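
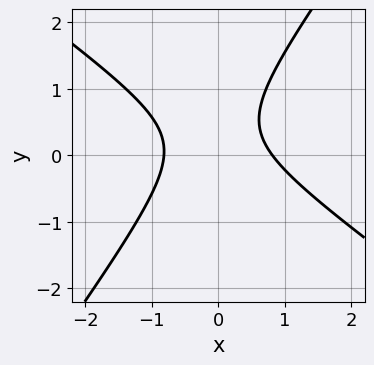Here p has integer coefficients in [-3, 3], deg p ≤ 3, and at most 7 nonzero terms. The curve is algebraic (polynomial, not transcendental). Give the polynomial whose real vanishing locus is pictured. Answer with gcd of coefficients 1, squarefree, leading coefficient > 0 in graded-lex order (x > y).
3*x^2 + 2*x*y - 3*y^2 + 2*y - 2

1. The degree is 2 — a generic line meets the curve in up to 2 points.
2. Checking where it meets the axes: no y-intercept at any integer in the box.
3. Together with the visible shape, these determine p as stated.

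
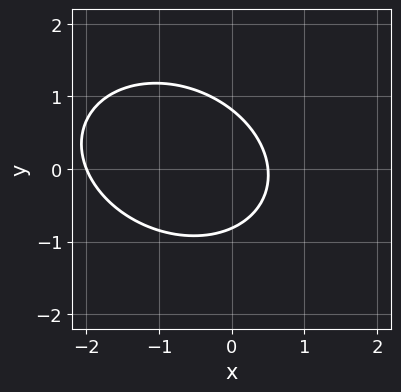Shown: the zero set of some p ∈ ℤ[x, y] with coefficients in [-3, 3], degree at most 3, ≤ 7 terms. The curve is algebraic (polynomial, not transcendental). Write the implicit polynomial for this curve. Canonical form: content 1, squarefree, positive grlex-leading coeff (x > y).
2*x^2 + x*y + 3*y^2 + 3*x - 2

1. Degree: the shape is more complex than any degree-1 curve, so deg p = 2.
2. Against the integer gridlines: one x-axis crossing is at x = -2.
3. The integer polynomial consistent with all of this is the stated p.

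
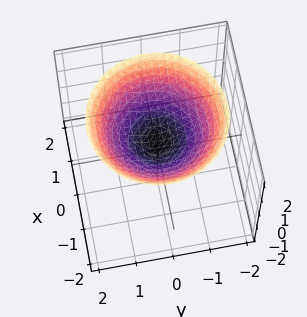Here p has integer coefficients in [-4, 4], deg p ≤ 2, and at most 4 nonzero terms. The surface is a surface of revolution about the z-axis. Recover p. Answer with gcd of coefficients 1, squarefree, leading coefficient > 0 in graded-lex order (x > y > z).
deg p = 2. No degree-1 surface has this shape.
Symmetries: the z-axis is an axis of rotation, so x and y enter only as x² + y².
Checking where it meets the axes: no x-intercept at any integer in the box; it misses every integer gridline on the y-axis.
These observations pin down the coefficients.

x^2 + y^2 - 2*z + 1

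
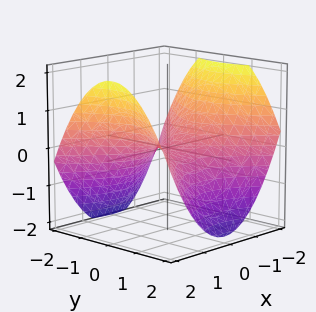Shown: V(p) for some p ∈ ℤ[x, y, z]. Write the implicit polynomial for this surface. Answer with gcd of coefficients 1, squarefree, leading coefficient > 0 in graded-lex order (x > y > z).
deg p = 2. A hyperbolic paraboloid; a quadric.
Symmetries: the x ↦ −x reflection is a symmetry, so x appears only in even powers; it's symmetric under y → −y, forcing even powers of y.
Observable constraints: it crosses the x-axis at the gridline x = 0; one z-axis crossing is at z = 0; it crosses the y-axis at the gridline y = 0.
Assembling these constraints gives the stated polynomial.

x^2 - y^2 - 2*z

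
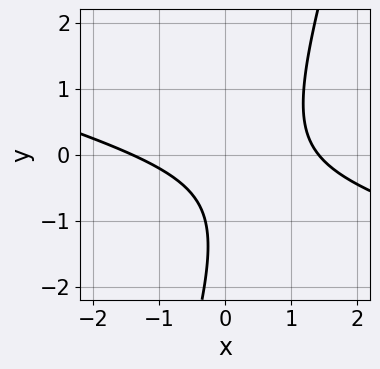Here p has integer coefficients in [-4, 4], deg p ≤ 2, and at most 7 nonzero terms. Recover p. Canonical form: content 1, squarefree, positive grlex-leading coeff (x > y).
(a) The degree is 2 — a generic line meets the curve in up to 2 points.
(b) Observable constraints: no y-intercept at any integer in the box.
(c) Together with the visible shape, these determine p as stated.

x^2 + 3*x*y - y^2 - 2*y - 2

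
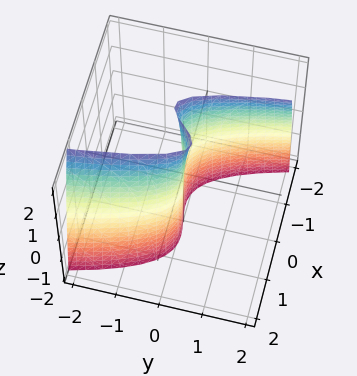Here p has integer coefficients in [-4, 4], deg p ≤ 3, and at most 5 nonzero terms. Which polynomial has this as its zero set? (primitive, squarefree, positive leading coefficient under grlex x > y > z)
1. Degree: a generic line meets the surface in up to 3 points, so deg p = 3.
2. From the visible intercepts: one y-axis crossing is at y = 0; the visible z-axis segment lies entirely on the surface; it crosses the x-axis at the gridline x = 0.
3. Matching integer coefficients to the picture gives p.

2*x^3 - y*z - x + 3*y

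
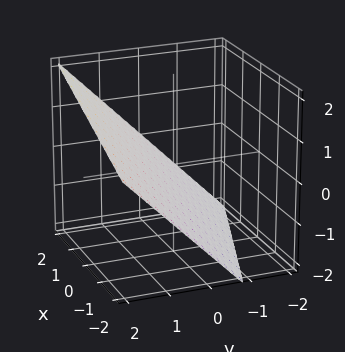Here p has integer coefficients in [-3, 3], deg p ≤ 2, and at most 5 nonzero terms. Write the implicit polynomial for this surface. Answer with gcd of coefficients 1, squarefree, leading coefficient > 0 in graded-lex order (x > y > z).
x + 3*y - 3*z - 2

(a) deg p = 1.
(b) From the axis intercepts and sections: it meets the x-axis at x = 2 (among the integer gridlines).
(c) Matching integer coefficients to the picture gives p.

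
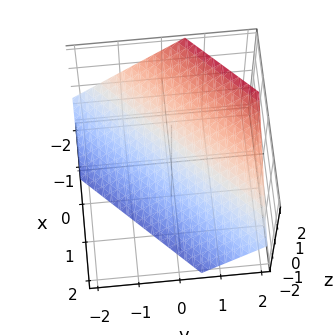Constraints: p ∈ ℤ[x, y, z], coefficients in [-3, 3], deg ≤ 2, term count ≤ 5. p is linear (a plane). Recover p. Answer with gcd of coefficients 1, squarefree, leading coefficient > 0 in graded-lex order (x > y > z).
3*x - 3*y + 3*z + 2

deg p = 1. Every cross-section is a straight line — this is a plane.
Solving for integer coefficients yields p as stated.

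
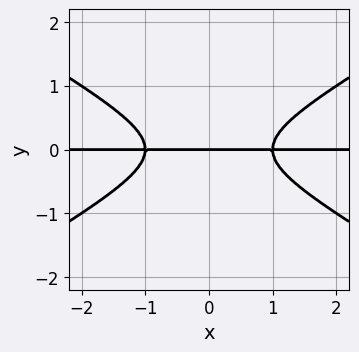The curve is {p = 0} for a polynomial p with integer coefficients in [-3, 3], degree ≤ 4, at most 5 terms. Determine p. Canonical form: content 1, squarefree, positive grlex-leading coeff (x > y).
x^2*y - 3*y^3 - y

First, degree: the shape is more complex than any degree-2 curve, so deg p = 3.
Then, symmetries: the x ↦ −x reflection is a symmetry, so x appears only in even powers.
Then, observable constraints: every point of the x-axis in the box is on the curve; it meets the y-axis at y = 0 (among the integer gridlines).
Finally, fitting integer coefficients to these (and the overall shape) gives p.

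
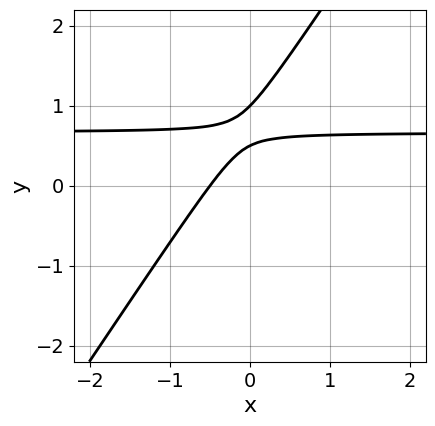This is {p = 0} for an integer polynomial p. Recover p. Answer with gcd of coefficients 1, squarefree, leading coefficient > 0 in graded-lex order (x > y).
3*x*y - 2*y^2 - 2*x + 3*y - 1

deg p = 2.
From the visible intercepts: it crosses the y-axis at the gridline y = 1.
Fitting integer coefficients to these (and the overall shape) gives p.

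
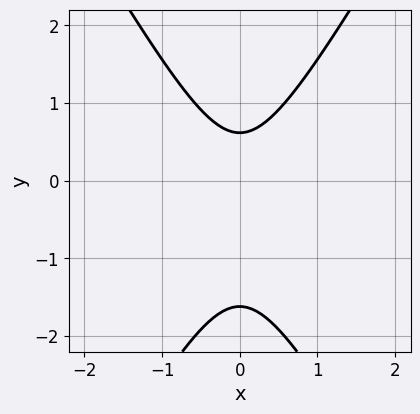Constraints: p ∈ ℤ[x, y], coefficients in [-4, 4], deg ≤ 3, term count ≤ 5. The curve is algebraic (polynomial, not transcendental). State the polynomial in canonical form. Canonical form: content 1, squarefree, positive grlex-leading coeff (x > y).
Degree: a generic line meets the curve in up to 2 points, so deg p = 2.
Symmetries: the x ↦ −x reflection is a symmetry, so x appears only in even powers.
From the visible intercepts: it misses every integer gridline on the x-axis.
Solving for integer coefficients yields p as stated.

3*x^2 - y^2 - y + 1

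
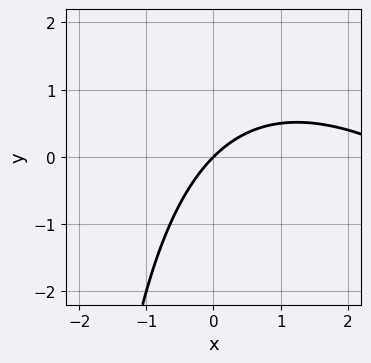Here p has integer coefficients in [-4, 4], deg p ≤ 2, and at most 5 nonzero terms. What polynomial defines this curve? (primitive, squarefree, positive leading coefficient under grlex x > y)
x^2 + x*y - 3*x + 3*y

Degree: no degree-1 curve has this shape, so deg p = 2.
From the axis intercepts and sections: one y-axis crossing is at y = 0; it meets the x-axis at x = 0 (among the integer gridlines).
Fitting integer coefficients to these (and the overall shape) gives p.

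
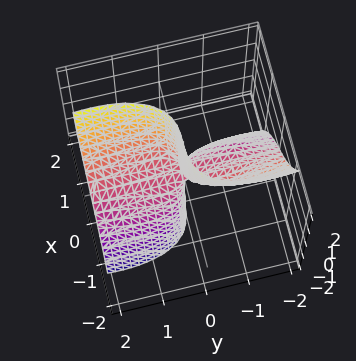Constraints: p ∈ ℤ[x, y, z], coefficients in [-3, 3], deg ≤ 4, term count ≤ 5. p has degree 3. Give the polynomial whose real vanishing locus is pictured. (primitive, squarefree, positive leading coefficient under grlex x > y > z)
2*x^3 + x*y^2 - 2*y*z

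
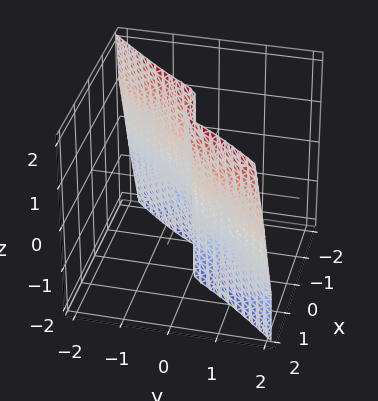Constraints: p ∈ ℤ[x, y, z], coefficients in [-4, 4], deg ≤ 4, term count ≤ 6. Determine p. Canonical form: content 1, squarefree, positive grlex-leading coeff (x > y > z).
3*x^3 - x^2*z - 3*y^3 - 2*y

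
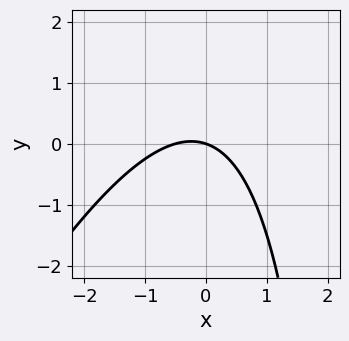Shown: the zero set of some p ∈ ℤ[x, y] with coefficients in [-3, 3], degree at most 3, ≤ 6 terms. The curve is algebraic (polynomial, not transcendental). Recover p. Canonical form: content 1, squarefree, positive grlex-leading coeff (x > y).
(a) deg p = 2.
(b) Observable constraints: it meets the y-axis at y = 0 (among the integer gridlines); one x-axis crossing is at x = 0.
(c) Putting this together gives p.

2*x^2 - x*y + x + 3*y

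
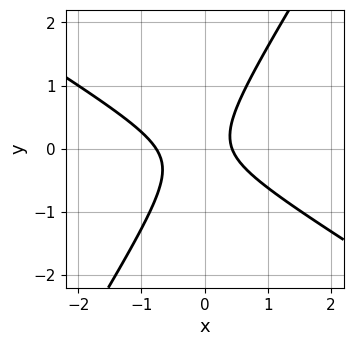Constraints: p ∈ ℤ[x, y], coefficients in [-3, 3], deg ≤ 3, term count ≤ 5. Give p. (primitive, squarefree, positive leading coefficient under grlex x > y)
3*x^2 + 3*x*y - 3*y^2 + x - 1

Degree: the shape is more complex than any degree-1 curve, so deg p = 2.
From the visible intercepts: it misses every integer gridline on the y-axis.
The integer polynomial consistent with all of this is the stated p.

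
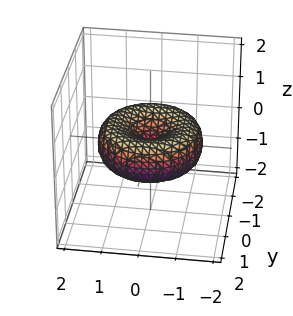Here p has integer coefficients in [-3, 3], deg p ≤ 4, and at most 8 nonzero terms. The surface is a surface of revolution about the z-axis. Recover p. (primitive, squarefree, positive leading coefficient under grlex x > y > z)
x^4 + 2*x^2*y^2 + y^4 - 2*x^2 - 2*y^2 + 3*z^2

(a) The degree is 4 — no degree-3 surface has this shape.
(b) Symmetries: the surface is invariant under rotation about z: p = q(x² + y², z).
(c) From the visible intercepts: it meets the z-axis at z = 0 (among the integer gridlines); a circular section at z = 0 has radius between 1 and 2; it meets the y-axis at y = 0 (among the integer gridlines); it crosses the x-axis at the gridline x = 0.
(d) Putting this together gives p.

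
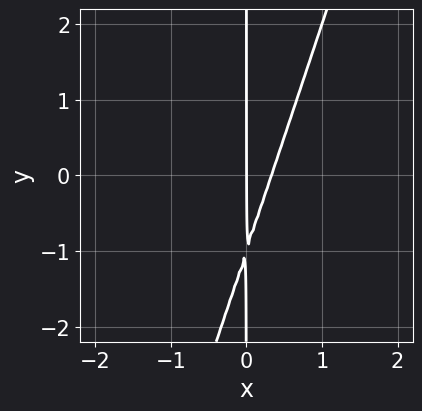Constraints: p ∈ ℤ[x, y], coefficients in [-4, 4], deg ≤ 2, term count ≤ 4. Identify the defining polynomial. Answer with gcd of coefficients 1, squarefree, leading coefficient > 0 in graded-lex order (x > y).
3*x^2 - x*y - x

First, deg p = 2.
Next, reading off the gridlines: it crosses the x-axis at the gridline x = 0; every point of the y-axis in the box is on the curve.
Finally, putting this together gives p.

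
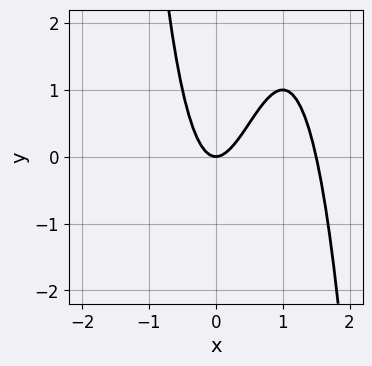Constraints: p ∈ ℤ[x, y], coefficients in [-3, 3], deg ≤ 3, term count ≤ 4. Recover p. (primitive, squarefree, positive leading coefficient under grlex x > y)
First, the degree is 3 — a generic line meets the curve in up to 3 points.
Next, reading off the gridlines: one y-axis crossing is at y = 0; one x-axis crossing is at x = 0.
Finally, putting this together gives p.

2*x^3 - 3*x^2 + y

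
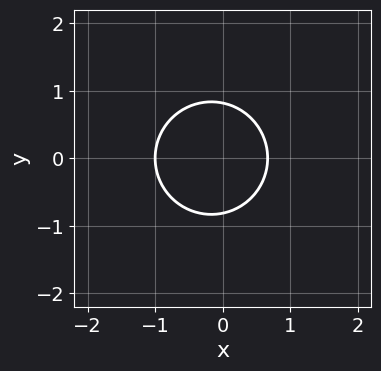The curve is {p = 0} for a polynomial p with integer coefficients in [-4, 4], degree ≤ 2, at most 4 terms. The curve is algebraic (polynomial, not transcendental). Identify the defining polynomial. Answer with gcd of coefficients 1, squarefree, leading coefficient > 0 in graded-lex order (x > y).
(a) The degree is 2 — a generic line meets the curve in up to 2 points.
(b) Symmetries: it's symmetric under y → −y, forcing even powers of y.
(c) Observable constraints: it crosses the x-axis at the gridline x = -1.
(d) Solving for integer coefficients yields p as stated.

3*x^2 + 3*y^2 + x - 2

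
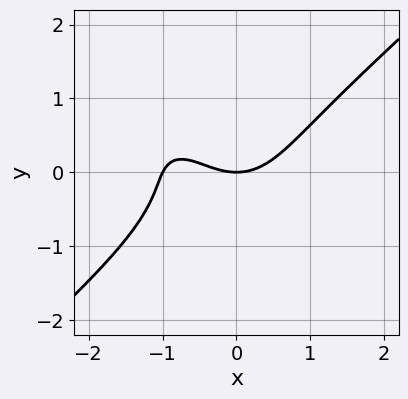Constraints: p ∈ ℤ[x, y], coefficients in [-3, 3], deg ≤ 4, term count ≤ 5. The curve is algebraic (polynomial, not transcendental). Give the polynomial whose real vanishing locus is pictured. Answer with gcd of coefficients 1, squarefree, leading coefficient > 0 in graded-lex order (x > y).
First, the degree is 3 — the shape is more complex than any degree-2 curve.
Then, checking where it meets the axes: it meets the y-axis at y = 0 (among the integer gridlines); the x-axis gridline crossings are at x ∈ {-1, 0}.
Finally, fitting integer coefficients to these (and the overall shape) gives p.

2*x^3 - 3*y^3 + 2*x^2 - 2*x*y - 3*y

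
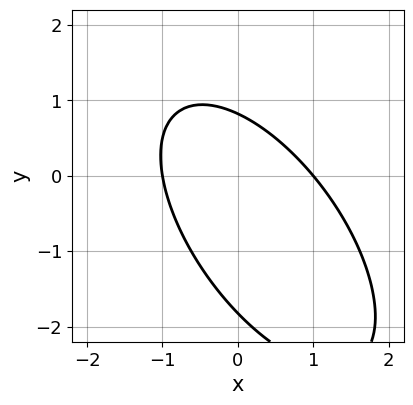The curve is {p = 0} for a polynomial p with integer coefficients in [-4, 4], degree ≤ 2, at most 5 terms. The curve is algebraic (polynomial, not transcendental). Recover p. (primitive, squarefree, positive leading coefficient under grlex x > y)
3*x^2 + 3*x*y + 2*y^2 + 2*y - 3

First, deg p = 2. The shape is more complex than any degree-1 curve.
Next, from the axis intercepts and sections: the x-axis gridline crossings are at x ∈ {-1, 1}.
Finally, together with the visible shape, these determine p as stated.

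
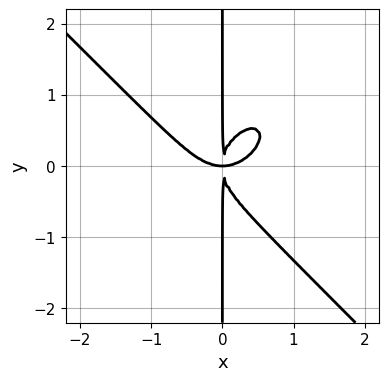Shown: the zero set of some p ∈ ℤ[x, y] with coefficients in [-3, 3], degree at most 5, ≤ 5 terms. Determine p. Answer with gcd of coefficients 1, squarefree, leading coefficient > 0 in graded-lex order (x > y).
1. Degree: a generic line meets the curve in up to 4 points, so deg p = 4.
2. From the axis intercepts and sections: the visible y-axis segment lies entirely on the curve.
3. Fitting integer coefficients to these (and the overall shape) gives p.

x^4 + x*y^3 - x^2*y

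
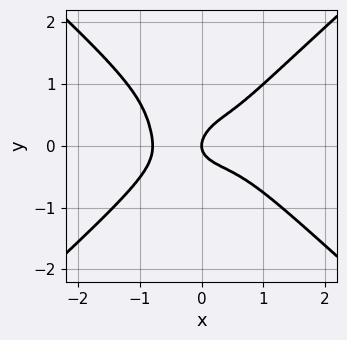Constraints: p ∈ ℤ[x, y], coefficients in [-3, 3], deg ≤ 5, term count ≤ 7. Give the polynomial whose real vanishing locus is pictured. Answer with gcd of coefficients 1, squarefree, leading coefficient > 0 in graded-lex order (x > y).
2*x^4 - 3*y^4 + 2*y^3 - 2*y^2 + x

1. The degree is 4 — the shape is more complex than any degree-3 curve.
2. Reading off the gridlines: it crosses the x-axis at the gridline x = 0; one y-axis crossing is at y = 0.
3. Assembling these constraints gives the stated polynomial.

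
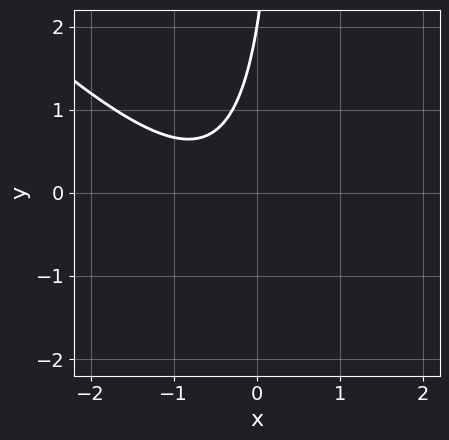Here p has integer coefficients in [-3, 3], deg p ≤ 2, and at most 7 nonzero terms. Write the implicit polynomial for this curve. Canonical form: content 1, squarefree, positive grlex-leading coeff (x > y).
First, deg p = 2. A generic line meets the curve in up to 2 points.
Next, from the axis intercepts and sections: the curve avoids every integer x-axis point in the box; it crosses the y-axis at the gridline y = 2.
Finally, solving for integer coefficients yields p as stated.

2*x^2 + 2*x*y + 2*x - y + 2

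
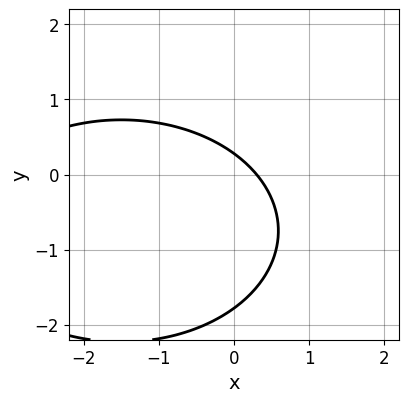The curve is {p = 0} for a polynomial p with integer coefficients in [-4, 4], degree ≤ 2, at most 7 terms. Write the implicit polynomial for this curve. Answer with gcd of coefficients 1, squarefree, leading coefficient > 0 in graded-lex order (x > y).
x^2 + 2*y^2 + 3*x + 3*y - 1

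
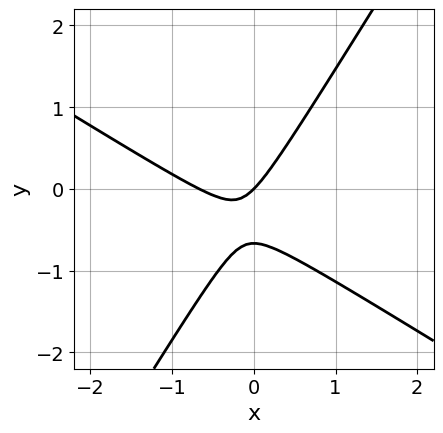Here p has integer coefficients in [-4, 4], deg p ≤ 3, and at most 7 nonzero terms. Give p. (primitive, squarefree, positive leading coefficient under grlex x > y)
1. deg p = 2. The shape is more complex than any degree-1 curve.
2. From the axis intercepts and sections: it crosses the y-axis at the gridline y = 0; it meets the x-axis at x = 0 (among the integer gridlines).
3. These observations pin down the coefficients.

3*x^2 + 3*x*y - 3*y^2 + 2*x - 2*y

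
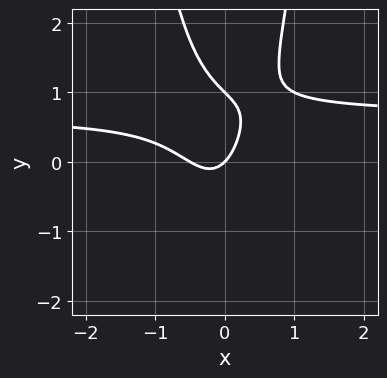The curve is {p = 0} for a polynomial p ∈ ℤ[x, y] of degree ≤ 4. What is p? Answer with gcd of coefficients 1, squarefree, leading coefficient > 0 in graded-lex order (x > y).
1. deg p = 3. The shape is more complex than any degree-2 curve.
2. Against the integer gridlines: it crosses the x-axis at the gridline x = 0; among the integer gridlines, it crosses the y-axis at y ∈ {0, 1}.
3. Putting this together gives p.

3*x^2*y - 2*x^2 - y^2 - x + y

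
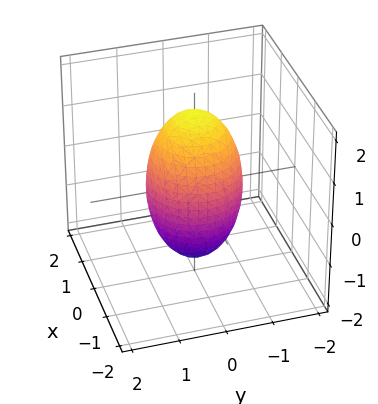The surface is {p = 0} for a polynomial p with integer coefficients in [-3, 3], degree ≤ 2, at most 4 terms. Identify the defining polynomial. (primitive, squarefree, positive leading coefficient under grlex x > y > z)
3*x^2 + 3*y^2 + z^2 - 3

1. Degree: bounded and convex; a quadric, so deg p = 2.
2. Symmetries: rotational symmetry about the z-axis ⇒ p depends on x, y only through x² + y²; it's symmetric under z → −z, forcing even powers of z.
3. From the visible intercepts: the x-axis gridline crossings are at x ∈ {-1, 1}; the y-axis gridline crossings are at y ∈ {-1, 1}; a circular section at z = 0 has radius exactly 1.
4. Fitting integer coefficients to these (and the overall shape) gives p.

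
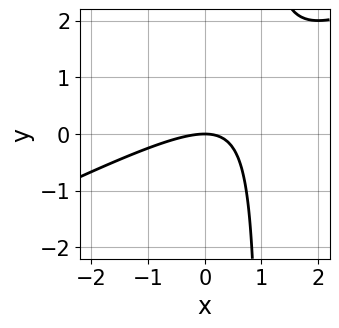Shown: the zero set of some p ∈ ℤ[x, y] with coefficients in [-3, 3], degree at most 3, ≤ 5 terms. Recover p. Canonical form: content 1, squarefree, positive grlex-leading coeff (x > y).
The degree is 2 — the shape is more complex than any degree-1 curve.
Against the integer gridlines: it crosses the x-axis at the gridline x = 0; one y-axis crossing is at y = 0.
Assembling these constraints gives the stated polynomial.

x^2 - 2*x*y + 2*y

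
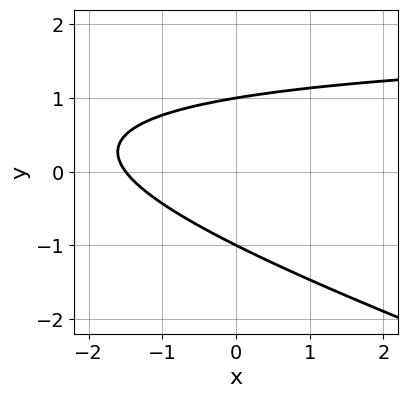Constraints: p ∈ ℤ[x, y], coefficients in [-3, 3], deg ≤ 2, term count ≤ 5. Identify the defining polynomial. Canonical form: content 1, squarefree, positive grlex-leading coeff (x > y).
x*y + 3*y^2 - 2*x - 3

First, the degree is 2 — no degree-1 curve has this shape.
Next, against the integer gridlines: among the integer gridlines, it crosses the y-axis at y ∈ {-1, 1}.
Finally, putting this together gives p.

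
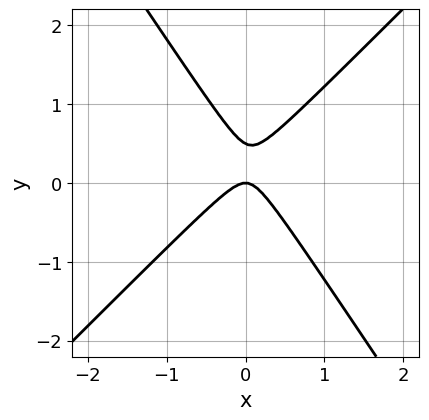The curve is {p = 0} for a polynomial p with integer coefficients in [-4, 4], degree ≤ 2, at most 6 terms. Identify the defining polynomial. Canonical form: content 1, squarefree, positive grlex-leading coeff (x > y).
3*x^2 - x*y - 2*y^2 + y

1. deg p = 2.
2. Checking where it meets the axes: one y-axis crossing is at y = 0; it meets the x-axis at x = 0 (among the integer gridlines).
3. Fitting integer coefficients to these (and the overall shape) gives p.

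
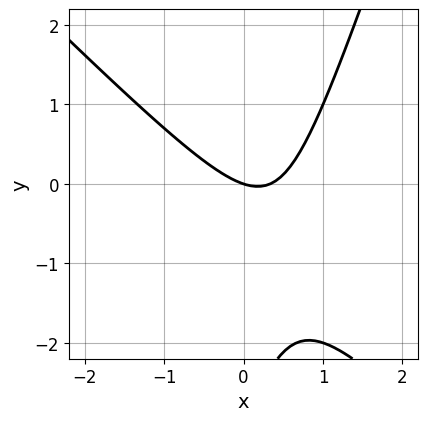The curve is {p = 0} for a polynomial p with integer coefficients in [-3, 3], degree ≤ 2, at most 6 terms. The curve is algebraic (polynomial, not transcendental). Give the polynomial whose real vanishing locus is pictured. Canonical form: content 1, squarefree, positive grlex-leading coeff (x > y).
3*x^2 + 2*x*y - y^2 - x - 3*y

1. Degree: a generic line meets the curve in up to 2 points, so deg p = 2.
2. Against the integer gridlines: one x-axis crossing is at x = 0; it meets the y-axis at y = 0 (among the integer gridlines).
3. These observations pin down the coefficients.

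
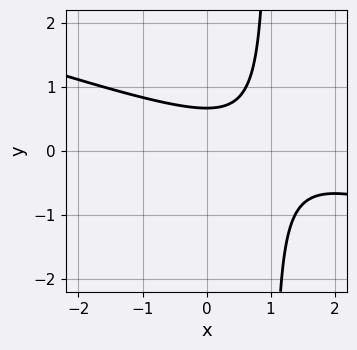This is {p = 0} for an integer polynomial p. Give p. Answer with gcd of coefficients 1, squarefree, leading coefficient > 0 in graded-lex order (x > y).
x^2 + 3*x*y - 2*x - 3*y + 2

First, the degree is 2 — a generic line meets the curve in up to 2 points.
Then, from the visible intercepts: the curve avoids every integer x-axis point in the box.
Finally, together with the visible shape, these determine p as stated.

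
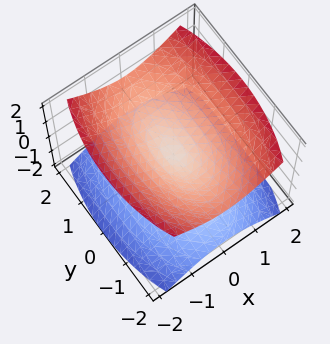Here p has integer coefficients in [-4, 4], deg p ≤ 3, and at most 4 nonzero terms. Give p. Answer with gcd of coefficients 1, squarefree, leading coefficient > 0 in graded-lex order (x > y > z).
3*x^2 + y^2 - 3*z^2

The picture has 2 separate pieces. They look like related sheets of one shape, so recover p as a whole.
deg p = 2. A double cone through the origin; a quadric.
Symmetries: mirror symmetry z ↦ −z ⇒ only even powers of z; mirror symmetry y ↦ −y ⇒ only even powers of y; it's symmetric under x → −x, forcing even powers of x.
From the axis intercepts and sections: it meets the y-axis at y = 0 (among the integer gridlines); it meets the z-axis at z = 0 (among the integer gridlines); it crosses the x-axis at the gridline x = 0.
Putting this together gives p.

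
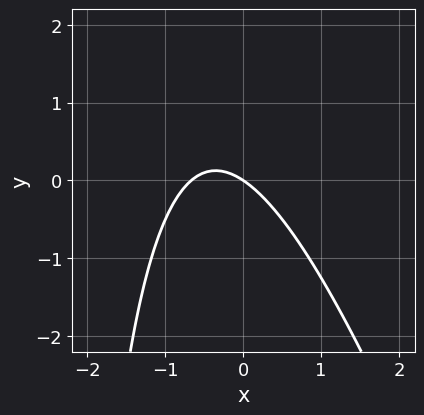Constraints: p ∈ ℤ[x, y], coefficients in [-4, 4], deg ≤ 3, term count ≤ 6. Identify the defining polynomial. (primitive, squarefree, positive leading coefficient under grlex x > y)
3*x^2 + x*y + 2*x + 3*y

Degree: no degree-1 curve has this shape, so deg p = 2.
From the axis intercepts and sections: one y-axis crossing is at y = 0; it crosses the x-axis at the gridline x = 0.
The integer polynomial consistent with all of this is the stated p.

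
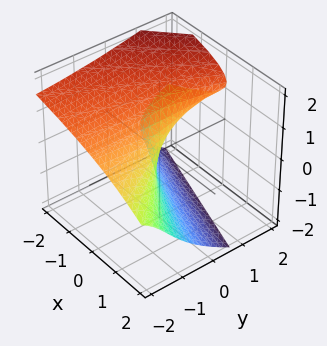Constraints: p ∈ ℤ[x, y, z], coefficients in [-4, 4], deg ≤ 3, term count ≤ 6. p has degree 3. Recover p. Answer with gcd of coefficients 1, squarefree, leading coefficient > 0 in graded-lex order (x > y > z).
(a) Degree: no degree-2 surface has this shape, so deg p = 3.
(b) Against the integer gridlines: the z-axis gridline crossings are at z ∈ {-1, 0, 1}; it meets the y-axis at y = 0 (among the integer gridlines); it crosses the x-axis at the gridline x = 0.
(c) Fitting integer coefficients to these (and the overall shape) gives p.

z^3 - 2*y*z + 2*x + 2*y - z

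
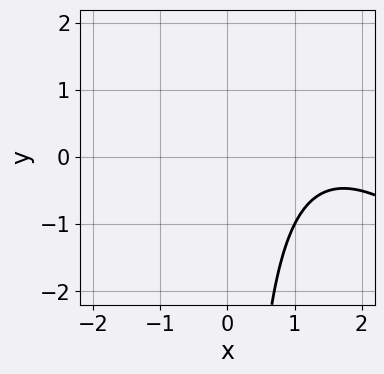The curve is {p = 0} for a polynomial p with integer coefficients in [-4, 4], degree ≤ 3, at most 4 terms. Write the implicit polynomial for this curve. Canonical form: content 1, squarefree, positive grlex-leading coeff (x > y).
The degree is 2 — the shape is more complex than any degree-1 curve.
From the axis intercepts and sections: the curve avoids every integer x-axis point in the box; no y-intercept at any integer in the box.
The integer polynomial consistent with all of this is the stated p.

x^2 + x*y - 3*x + 3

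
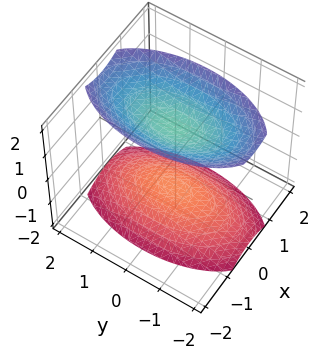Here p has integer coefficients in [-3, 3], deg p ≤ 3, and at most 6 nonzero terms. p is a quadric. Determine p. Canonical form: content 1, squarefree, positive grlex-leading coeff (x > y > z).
First, there are 2 components. Treating them together as one polynomial.
Then, degree: two separate bowl-shaped sheets opening away from each other; a quadric, so deg p = 2.
Next, symmetries: mirror symmetry z ↦ −z ⇒ only even powers of z; it's symmetric under x → −x, forcing even powers of x; the y ↦ −y reflection is a symmetry, so y appears only in even powers.
Then, from the visible intercepts: no y-intercept at any integer in the box; the surface avoids every integer x-axis point in the box.
Finally, putting this together gives p.

3*x^2 + y^2 - 2*z^2 + 3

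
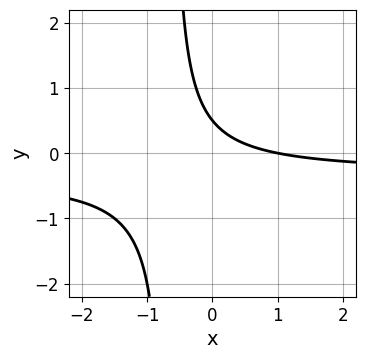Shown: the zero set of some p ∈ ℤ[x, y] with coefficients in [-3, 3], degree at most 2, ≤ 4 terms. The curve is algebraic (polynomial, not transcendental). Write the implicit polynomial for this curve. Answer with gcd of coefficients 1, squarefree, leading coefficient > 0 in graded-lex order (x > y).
First, degree: a generic line meets the curve in up to 2 points, so deg p = 2.
Then, reading off the gridlines: one x-axis crossing is at x = 1.
Finally, putting this together gives p.

3*x*y + x + 2*y - 1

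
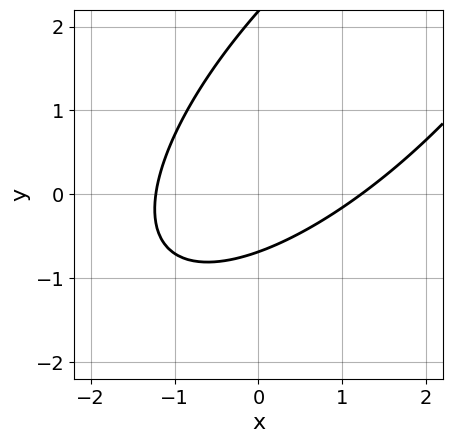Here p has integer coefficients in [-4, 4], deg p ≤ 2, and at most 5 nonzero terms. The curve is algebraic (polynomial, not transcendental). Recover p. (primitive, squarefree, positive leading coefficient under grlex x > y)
1. Degree: no degree-1 curve has this shape, so deg p = 2.
2. Putting this together gives p.

2*x^2 - 3*x*y + 2*y^2 - 3*y - 3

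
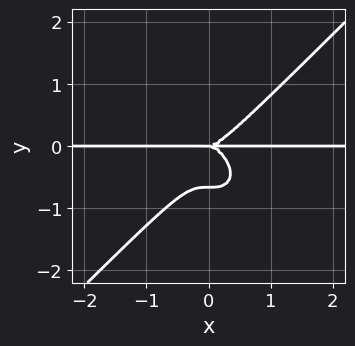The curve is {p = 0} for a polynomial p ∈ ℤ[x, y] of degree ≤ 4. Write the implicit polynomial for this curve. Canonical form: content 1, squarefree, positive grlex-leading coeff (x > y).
3*x^3*y - 3*y^4 - 2*y^3

(a) The degree is 4 — the shape is more complex than any degree-3 curve.
(b) Against the integer gridlines: the visible x-axis segment lies entirely on the curve; one y-axis crossing is at y = 0.
(c) Matching integer coefficients to the picture gives p.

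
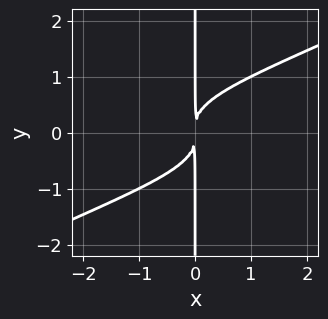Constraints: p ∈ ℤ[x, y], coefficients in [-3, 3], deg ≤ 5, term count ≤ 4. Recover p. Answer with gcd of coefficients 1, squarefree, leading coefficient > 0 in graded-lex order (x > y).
x^2*y^2 - 2*x*y^3 + x^2

deg p = 4. A generic line meets the curve in up to 4 points.
Against the integer gridlines: the visible y-axis segment lies entirely on the curve.
Fitting integer coefficients to these (and the overall shape) gives p.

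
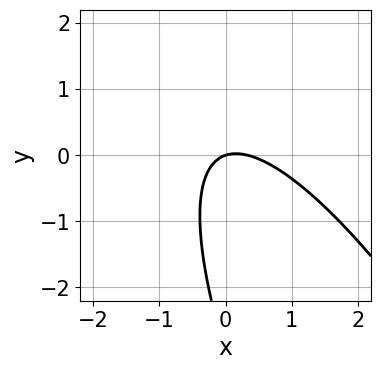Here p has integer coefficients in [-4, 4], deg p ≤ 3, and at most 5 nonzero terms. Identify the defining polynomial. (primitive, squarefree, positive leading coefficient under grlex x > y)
3*x^2 + 3*x*y + y^2 - x + 3*y

(a) deg p = 2. A generic line meets the curve in up to 2 points.
(b) Against the integer gridlines: it crosses the y-axis at the gridline y = 0; it crosses the x-axis at the gridline x = 0.
(c) Matching integer coefficients to the picture gives p.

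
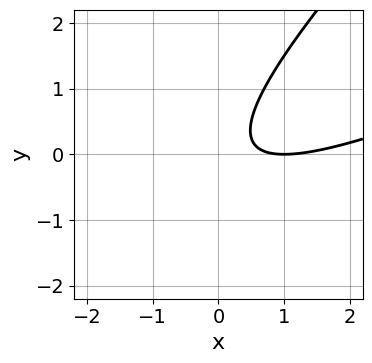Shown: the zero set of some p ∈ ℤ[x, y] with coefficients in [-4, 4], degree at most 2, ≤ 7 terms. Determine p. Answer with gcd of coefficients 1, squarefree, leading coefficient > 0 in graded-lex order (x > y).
First, degree: no degree-1 curve has this shape, so deg p = 2.
Next, checking where it meets the axes: it meets the x-axis at x = 1 (among the integer gridlines); no y-intercept at any integer in the box.
Finally, fitting integer coefficients to these (and the overall shape) gives p.

x^2 - 3*x*y + 2*y^2 - 2*x + 1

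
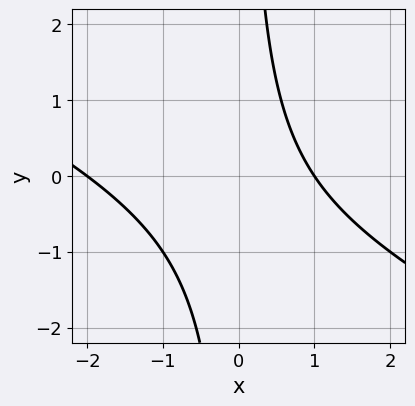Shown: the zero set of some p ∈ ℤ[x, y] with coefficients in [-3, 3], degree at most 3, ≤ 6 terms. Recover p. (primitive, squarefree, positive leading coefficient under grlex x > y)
First, deg p = 2. The shape is more complex than any degree-1 curve.
Then, reading off the gridlines: the x-axis gridline crossings are at x ∈ {-2, 1}; the curve avoids every integer y-axis point in the box.
Finally, putting this together gives p.

x^2 + 2*x*y + x - 2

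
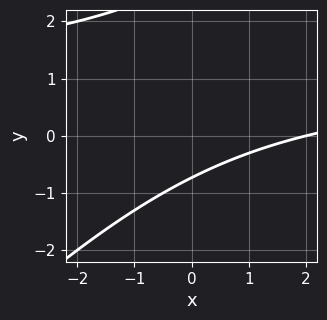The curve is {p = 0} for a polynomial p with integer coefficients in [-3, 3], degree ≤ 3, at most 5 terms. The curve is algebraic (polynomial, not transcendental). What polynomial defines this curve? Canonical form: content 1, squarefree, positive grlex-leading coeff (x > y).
x*y - y^2 - x + 2*y + 2

First, the degree is 2 — no degree-1 curve has this shape.
Next, from the axis intercepts and sections: it meets the x-axis at x = 2 (among the integer gridlines).
Finally, these observations pin down the coefficients.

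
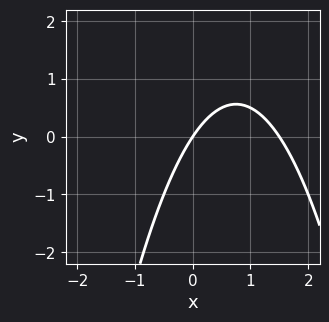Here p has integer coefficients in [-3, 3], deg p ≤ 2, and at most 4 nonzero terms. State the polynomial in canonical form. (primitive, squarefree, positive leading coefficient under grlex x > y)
2*x^2 - 3*x + 2*y

1. The degree is 2 — a generic line meets the curve in up to 2 points.
2. Checking where it meets the axes: it meets the y-axis at y = 0 (among the integer gridlines); it meets the x-axis at x = 0 (among the integer gridlines).
3. The integer polynomial consistent with all of this is the stated p.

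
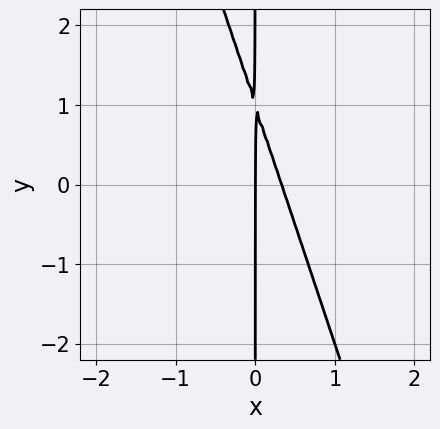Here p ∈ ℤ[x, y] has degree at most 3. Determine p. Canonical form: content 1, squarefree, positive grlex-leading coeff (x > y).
3*x^2 + x*y - x

1. The degree is 2 — a generic line meets the curve in up to 2 points.
2. Checking where it meets the axes: every point of the y-axis in the box is on the curve; it meets the x-axis at x = 0 (among the integer gridlines).
3. These observations pin down the coefficients.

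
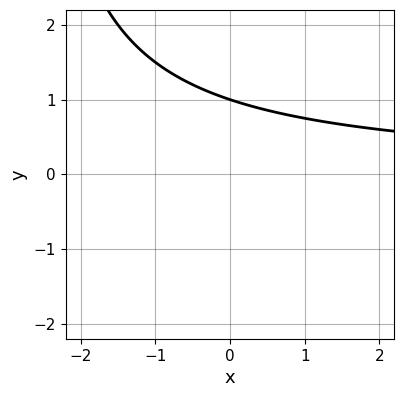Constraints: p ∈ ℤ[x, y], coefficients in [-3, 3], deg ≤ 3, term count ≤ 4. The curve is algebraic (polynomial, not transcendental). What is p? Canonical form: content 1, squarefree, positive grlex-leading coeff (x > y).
First, degree: the shape is more complex than any degree-1 curve, so deg p = 2.
Then, checking where it meets the axes: one y-axis crossing is at y = 1; no x-intercept at any integer in the box.
Finally, these observations pin down the coefficients.

x*y + 3*y - 3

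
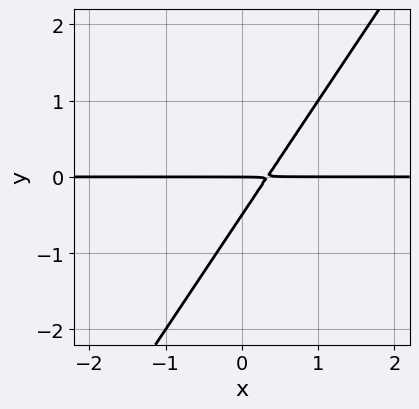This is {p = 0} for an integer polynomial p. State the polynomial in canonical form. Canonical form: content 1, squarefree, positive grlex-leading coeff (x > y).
The degree is 2 — a generic line meets the curve in up to 2 points.
Observable constraints: it meets the y-axis at y = 0 (among the integer gridlines); the visible x-axis segment lies entirely on the curve.
Putting this together gives p.

3*x*y - 2*y^2 - y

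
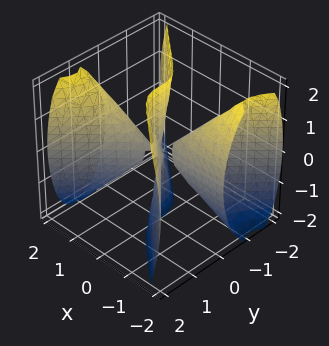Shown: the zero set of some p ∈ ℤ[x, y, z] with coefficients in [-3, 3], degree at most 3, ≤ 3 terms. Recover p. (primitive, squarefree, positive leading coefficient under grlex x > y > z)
First, I count 2 distinct pieces. Treating them together as one polynomial.
Next, the degree is 3 — no degree-2 surface has this shape.
Then, from the visible intercepts: every point of the z-axis in the box is on the surface; it meets the y-axis at y = 0 (among the integer gridlines).
Finally, these observations pin down the coefficients. Check: (2, 0, 0) on the x-axis lies on the surface, and p(2, 0, 0) = 0. ✓

3*x^2*y - x*z^2 - 3*y^3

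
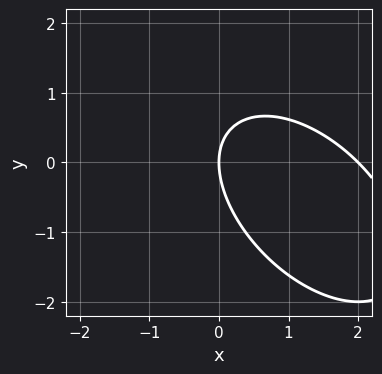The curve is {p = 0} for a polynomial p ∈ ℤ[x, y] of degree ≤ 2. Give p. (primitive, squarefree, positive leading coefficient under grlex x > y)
x^2 + x*y + y^2 - 2*x

First, degree: the shape is more complex than any degree-1 curve, so deg p = 2.
Next, reading off the gridlines: it crosses the y-axis at the gridline y = 0; among the integer gridlines, it crosses the x-axis at x ∈ {0, 2}.
Finally, assembling these constraints gives the stated polynomial.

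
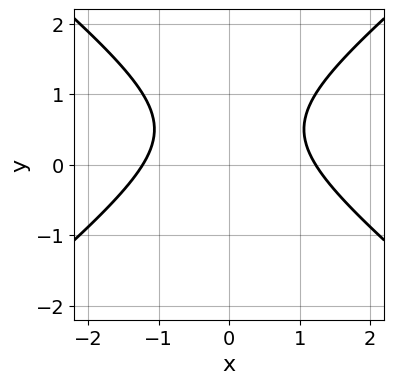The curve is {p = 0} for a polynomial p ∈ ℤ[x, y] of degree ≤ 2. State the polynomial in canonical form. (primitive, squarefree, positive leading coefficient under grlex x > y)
2*x^2 - 3*y^2 + 3*y - 3

1. deg p = 2.
2. Symmetries: the x ↦ −x reflection is a symmetry, so x appears only in even powers.
3. Observable constraints: the curve avoids every integer y-axis point in the box.
4. Fitting integer coefficients to these (and the overall shape) gives p.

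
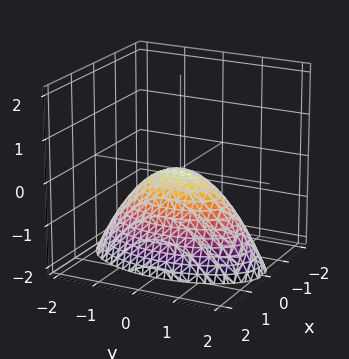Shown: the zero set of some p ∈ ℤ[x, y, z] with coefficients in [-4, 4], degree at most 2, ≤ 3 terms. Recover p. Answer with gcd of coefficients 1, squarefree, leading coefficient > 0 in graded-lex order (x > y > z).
3*x^2 + y^2 + 2*z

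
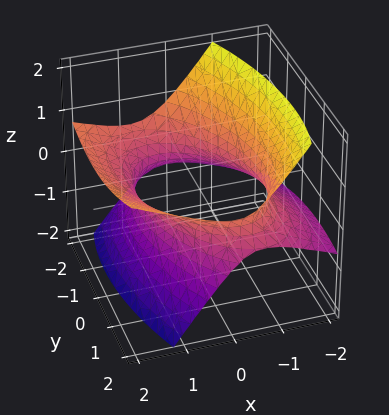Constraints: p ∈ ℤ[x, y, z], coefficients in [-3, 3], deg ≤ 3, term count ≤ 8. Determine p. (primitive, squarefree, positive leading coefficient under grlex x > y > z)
2*x^2 + x*y - 3*x*z + y^2 - 3*z^2 - 3

Degree: a generic line meets the surface in up to 2 points, so deg p = 2.
From the visible intercepts: the surface avoids every integer z-axis point in the box.
Solving for integer coefficients yields p as stated.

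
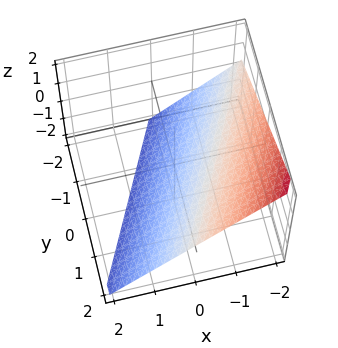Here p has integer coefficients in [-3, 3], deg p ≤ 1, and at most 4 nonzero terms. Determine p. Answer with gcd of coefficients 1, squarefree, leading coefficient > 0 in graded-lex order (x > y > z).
First, deg p = 1.
Next, against the integer gridlines: it meets the y-axis at y = 2 (among the integer gridlines); it crosses the x-axis at the gridline x = -1.
Finally, these observations pin down the coefficients.

2*x - y + 2*z + 2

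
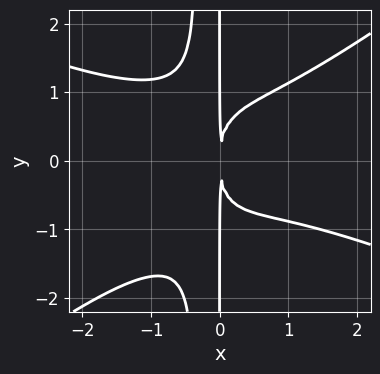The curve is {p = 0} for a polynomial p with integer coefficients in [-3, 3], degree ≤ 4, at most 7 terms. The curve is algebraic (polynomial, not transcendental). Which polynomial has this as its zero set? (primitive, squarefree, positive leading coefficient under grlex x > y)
1. The degree is 4 — a generic line meets the curve in up to 4 points.
2. Checking where it meets the axes: every point of the y-axis in the box is on the curve.
3. Matching integer coefficients to the picture gives p.

x^4 + x^3*y - 3*x^2*y^2 - x*y^2 + 3*x^2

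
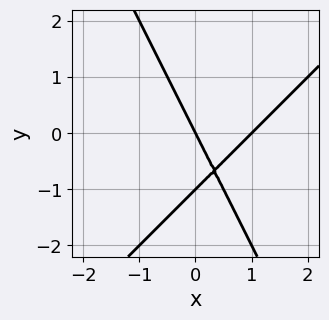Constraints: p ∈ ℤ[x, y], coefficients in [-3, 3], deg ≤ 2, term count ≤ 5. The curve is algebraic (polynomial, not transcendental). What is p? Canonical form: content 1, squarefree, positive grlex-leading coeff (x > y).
2*x^2 - x*y - y^2 - 2*x - y

Degree: the shape is more complex than any degree-1 curve, so deg p = 2.
Against the integer gridlines: the x-axis gridline crossings are at x ∈ {0, 1}; among the integer gridlines, it crosses the y-axis at y ∈ {-1, 0}.
Matching integer coefficients to the picture gives p.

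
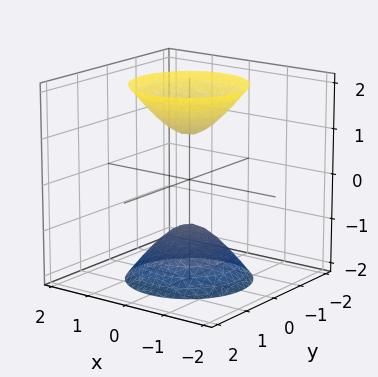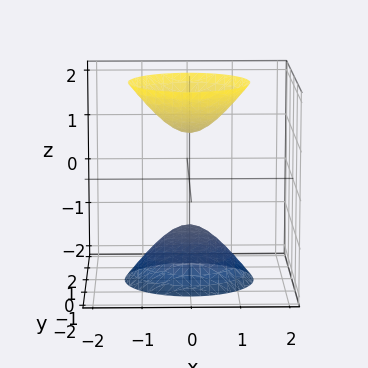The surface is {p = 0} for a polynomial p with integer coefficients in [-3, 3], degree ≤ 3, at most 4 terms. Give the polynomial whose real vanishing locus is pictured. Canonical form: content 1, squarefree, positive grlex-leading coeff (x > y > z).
2*x^2 + 2*y^2 - z^2 + 1

1. There are 2 components. They look like related sheets of one shape, so recover p as a whole.
2. The degree is 2 — the shape is more complex than any degree-1 surface.
3. Symmetries: the z-axis is an axis of rotation, so x and y enter only as x² + y².
4. From the axis intercepts and sections: the surface avoids every integer y-axis point in the box; among the integer gridlines, it crosses the z-axis at z ∈ {-1, 1}; no x-intercept at any integer in the box; a circular section at z = -2 has radius between 1 and 2.
5. Assembling these constraints gives the stated polynomial.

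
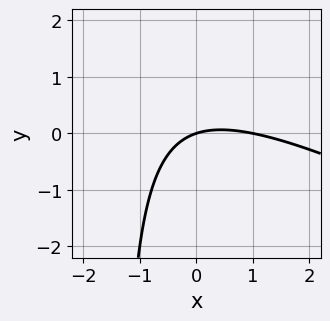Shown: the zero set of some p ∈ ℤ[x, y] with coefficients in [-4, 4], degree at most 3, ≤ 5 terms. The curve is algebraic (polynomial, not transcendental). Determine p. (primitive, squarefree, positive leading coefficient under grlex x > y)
(a) The degree is 2 — no degree-1 curve has this shape.
(b) Checking where it meets the axes: among the integer gridlines, it crosses the x-axis at x ∈ {0, 1}; one y-axis crossing is at y = 0.
(c) Matching integer coefficients to the picture gives p.

x^2 + 2*x*y - x + 3*y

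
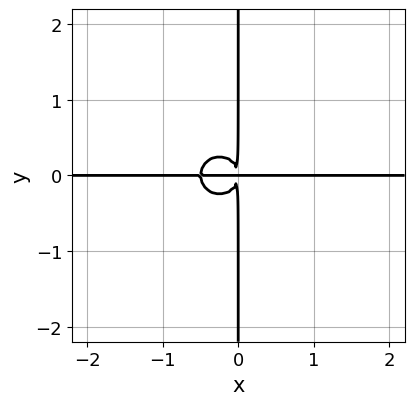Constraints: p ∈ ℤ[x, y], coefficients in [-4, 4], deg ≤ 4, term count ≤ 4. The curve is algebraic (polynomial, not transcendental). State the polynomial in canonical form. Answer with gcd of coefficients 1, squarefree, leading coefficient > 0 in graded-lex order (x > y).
Degree: no degree-3 curve has this shape, so deg p = 4.
Reading off the gridlines: the visible x-axis segment lies entirely on the curve; every point of the y-axis in the box is on the curve.
The integer polynomial consistent with all of this is the stated p.

2*x^3*y + 2*x*y^3 + x^2*y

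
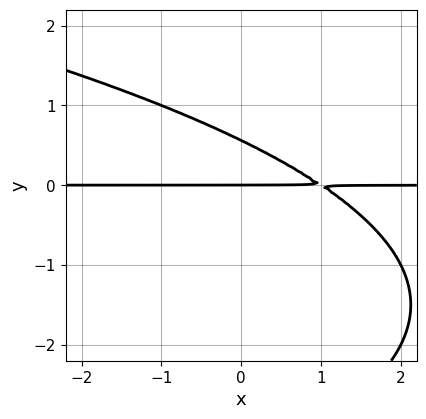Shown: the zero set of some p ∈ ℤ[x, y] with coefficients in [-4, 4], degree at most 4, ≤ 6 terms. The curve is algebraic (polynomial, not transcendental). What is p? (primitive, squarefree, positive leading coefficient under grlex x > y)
y^3 + 2*x*y + 3*y^2 - 2*y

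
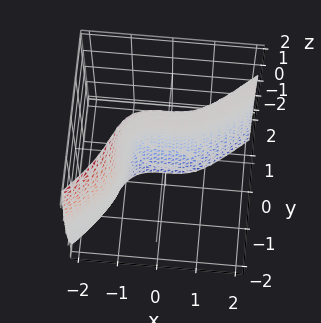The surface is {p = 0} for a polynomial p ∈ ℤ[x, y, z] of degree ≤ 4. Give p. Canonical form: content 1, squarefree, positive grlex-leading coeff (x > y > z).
2*x^3 - 3*y^3 - y*z^2 - 2*y^2 + 2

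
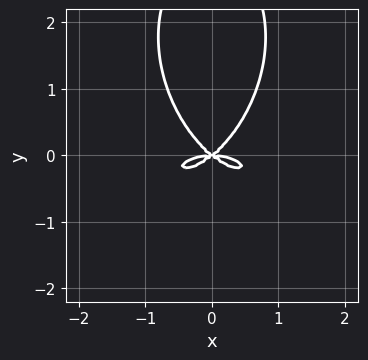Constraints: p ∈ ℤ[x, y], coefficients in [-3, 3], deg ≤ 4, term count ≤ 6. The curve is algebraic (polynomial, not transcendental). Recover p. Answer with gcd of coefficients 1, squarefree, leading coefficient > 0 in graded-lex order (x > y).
(a) Degree: no degree-3 curve has this shape, so deg p = 4.
(b) Symmetries: it's symmetric under x → −x, forcing even powers of x.
(c) Checking where it meets the axes: one y-axis crossing is at y = 0; one x-axis crossing is at x = 0.
(d) Solving for integer coefficients yields p as stated.

x^4 + 2*x^2*y^2 + y^4 + 2*x^2*y - 3*y^3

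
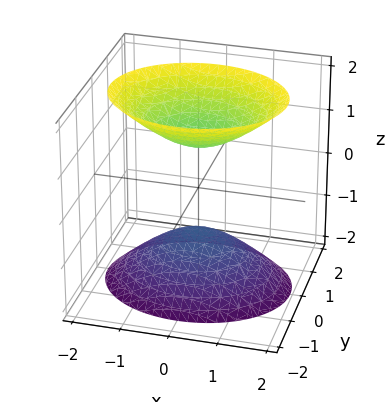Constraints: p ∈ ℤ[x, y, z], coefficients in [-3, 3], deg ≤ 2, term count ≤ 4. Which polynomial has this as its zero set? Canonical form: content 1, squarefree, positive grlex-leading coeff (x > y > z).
First, I count 2 distinct pieces. Treating them together as one polynomial.
Next, deg p = 2. Two separate bowl-shaped sheets opening away from each other; a quadric.
Then, symmetries: it's symmetric under z → −z, forcing even powers of z; it's symmetric under y → −y, forcing even powers of y; mirror symmetry x ↦ −x ⇒ only even powers of x.
Next, observable constraints: among the integer gridlines, it crosses the z-axis at z ∈ {-1, 1}; the surface avoids every integer y-axis point in the box.
Finally, the integer polynomial consistent with all of this is the stated p.

2*x^2 + 3*y^2 - 2*z^2 + 2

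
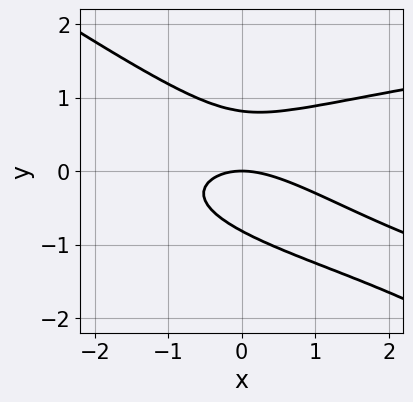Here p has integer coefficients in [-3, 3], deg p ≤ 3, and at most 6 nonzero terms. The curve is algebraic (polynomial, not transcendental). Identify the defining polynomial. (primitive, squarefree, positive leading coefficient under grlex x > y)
First, the degree is 3 — a generic line meets the curve in up to 3 points.
Next, from the visible intercepts: it meets the x-axis at x = 0 (among the integer gridlines); one y-axis crossing is at y = 0.
Finally, solving for integer coefficients yields p as stated.

2*x*y^2 + 3*y^3 - x^2 - x*y - 2*y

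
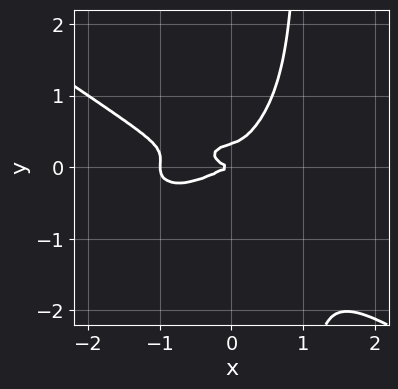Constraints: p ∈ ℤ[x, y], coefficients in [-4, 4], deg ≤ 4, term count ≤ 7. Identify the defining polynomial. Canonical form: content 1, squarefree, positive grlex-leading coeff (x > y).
x^4 + 3*x*y^3 + x^3 - 3*y^3 + y^2

First, deg p = 4. A generic line meets the curve in up to 4 points.
Then, from the visible intercepts: one y-axis crossing is at y = 0; the x-axis gridline crossings are at x ∈ {-1, 0}.
Finally, solving for integer coefficients yields p as stated.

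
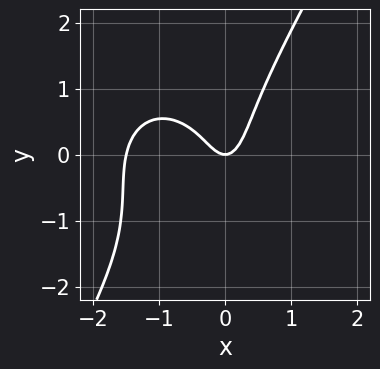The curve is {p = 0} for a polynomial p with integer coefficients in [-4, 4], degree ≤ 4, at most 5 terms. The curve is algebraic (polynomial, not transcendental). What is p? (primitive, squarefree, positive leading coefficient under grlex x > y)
2*x^3 + x*y^2 - y^3 + 3*x^2 - y

(a) deg p = 3. No degree-2 curve has this shape.
(b) Observable constraints: it crosses the y-axis at the gridline y = 0; one x-axis crossing is at x = 0.
(c) Together with the visible shape, these determine p as stated.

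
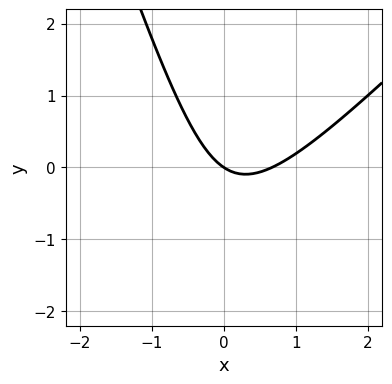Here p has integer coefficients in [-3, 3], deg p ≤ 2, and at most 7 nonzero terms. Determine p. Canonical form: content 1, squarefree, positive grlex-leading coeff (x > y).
3*x^2 - 2*x*y - y^2 - 2*x - 3*y

1. Degree: no degree-1 curve has this shape, so deg p = 2.
2. From the axis intercepts and sections: it meets the y-axis at y = 0 (among the integer gridlines); it crosses the x-axis at the gridline x = 0.
3. Fitting integer coefficients to these (and the overall shape) gives p.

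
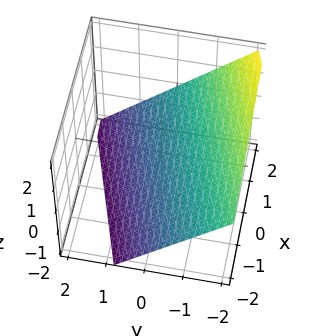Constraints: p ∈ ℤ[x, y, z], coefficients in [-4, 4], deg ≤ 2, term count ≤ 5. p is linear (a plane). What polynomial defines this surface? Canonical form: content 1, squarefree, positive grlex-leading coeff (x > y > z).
x - 3*y - 3*z - 2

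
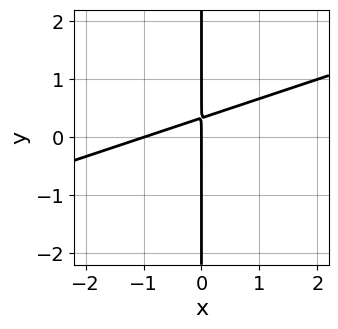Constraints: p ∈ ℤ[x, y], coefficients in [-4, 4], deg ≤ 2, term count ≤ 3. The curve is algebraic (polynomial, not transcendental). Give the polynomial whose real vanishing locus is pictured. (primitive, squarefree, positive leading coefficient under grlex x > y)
(a) The degree is 2 — the shape is more complex than any degree-1 curve.
(b) From the visible intercepts: every point of the y-axis in the box is on the curve; among the integer gridlines, it crosses the x-axis at x ∈ {-1, 0}.
(c) The integer polynomial consistent with all of this is the stated p.

x^2 - 3*x*y + x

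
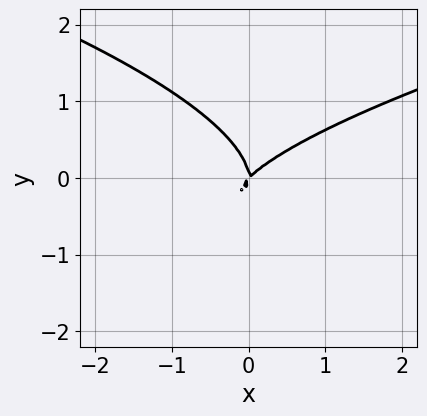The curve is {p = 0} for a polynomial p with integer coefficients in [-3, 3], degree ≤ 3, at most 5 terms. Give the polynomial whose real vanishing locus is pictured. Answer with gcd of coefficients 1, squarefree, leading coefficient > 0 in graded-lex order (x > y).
deg p = 3. The shape is more complex than any degree-2 curve.
Checking where it meets the axes: one y-axis crossing is at y = 0; one x-axis crossing is at x = 0.
Fitting integer coefficients to these (and the overall shape) gives p.

3*y^3 - 2*x^2 + 2*x*y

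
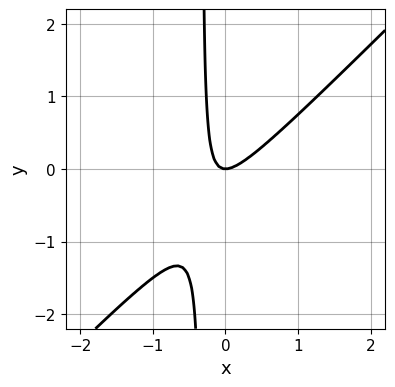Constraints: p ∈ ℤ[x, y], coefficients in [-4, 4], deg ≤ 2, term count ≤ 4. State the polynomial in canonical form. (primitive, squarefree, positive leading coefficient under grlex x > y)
First, degree: no degree-1 curve has this shape, so deg p = 2.
Then, checking where it meets the axes: it crosses the x-axis at the gridline x = 0; one y-axis crossing is at y = 0.
Finally, together with the visible shape, these determine p as stated.

3*x^2 - 3*x*y - y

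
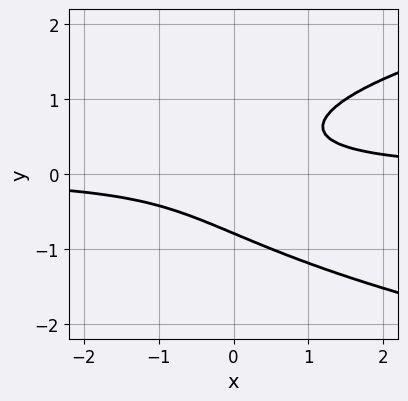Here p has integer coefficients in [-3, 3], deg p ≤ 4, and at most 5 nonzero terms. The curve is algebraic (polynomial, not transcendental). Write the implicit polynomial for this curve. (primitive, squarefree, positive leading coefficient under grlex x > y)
2*y^3 - 2*x*y + 1

1. Degree: no degree-2 curve has this shape, so deg p = 3.
2. Observable constraints: it misses every integer gridline on the x-axis.
3. The integer polynomial consistent with all of this is the stated p.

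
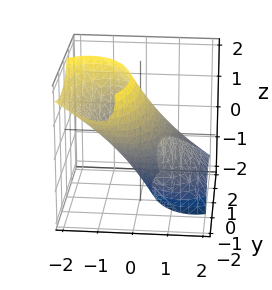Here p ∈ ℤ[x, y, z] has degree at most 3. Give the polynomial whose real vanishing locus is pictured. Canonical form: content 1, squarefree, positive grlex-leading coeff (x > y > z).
2*x^2 + 3*x*z + y^2 + y*z + z^2 - 2

First, the degree is 2 — a generic line meets the surface in up to 2 points.
Then, against the integer gridlines: among the integer gridlines, it crosses the x-axis at x ∈ {-1, 1}.
Finally, these observations pin down the coefficients.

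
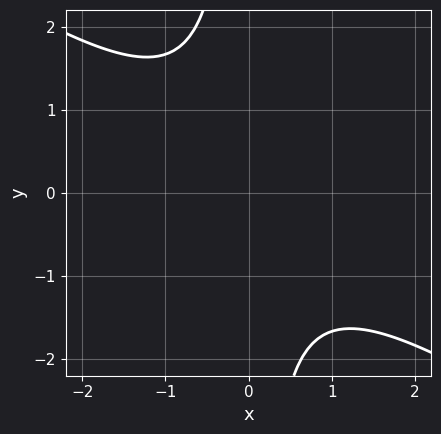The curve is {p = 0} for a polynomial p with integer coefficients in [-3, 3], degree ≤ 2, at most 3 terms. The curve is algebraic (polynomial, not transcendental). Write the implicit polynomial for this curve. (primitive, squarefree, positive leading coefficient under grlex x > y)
deg p = 2.
Checking where it meets the axes: it misses every integer gridline on the y-axis; the curve avoids every integer x-axis point in the box.
Putting this together gives p.

2*x^2 + 3*x*y + 3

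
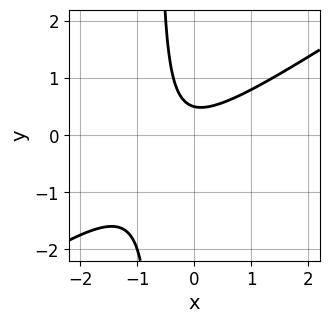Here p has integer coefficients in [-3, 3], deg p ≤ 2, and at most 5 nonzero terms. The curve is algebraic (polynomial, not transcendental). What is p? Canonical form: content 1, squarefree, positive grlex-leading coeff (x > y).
2*x^2 - 3*x*y + x - 2*y + 1

(a) The degree is 2 — a generic line meets the curve in up to 2 points.
(b) Checking where it meets the axes: it misses every integer gridline on the x-axis.
(c) Assembling these constraints gives the stated polynomial.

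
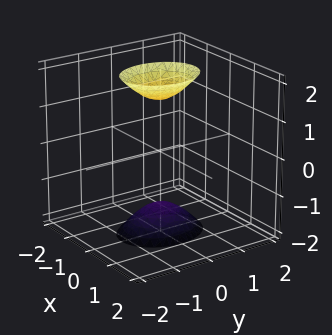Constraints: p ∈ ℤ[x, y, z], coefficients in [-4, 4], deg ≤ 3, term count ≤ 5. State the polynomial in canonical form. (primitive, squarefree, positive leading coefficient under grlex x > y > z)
3*x^2 + 2*y^2 - z^2 + 2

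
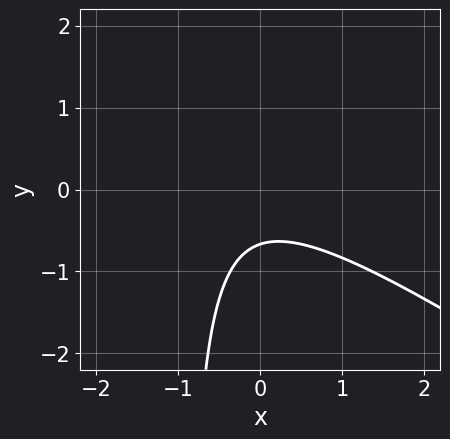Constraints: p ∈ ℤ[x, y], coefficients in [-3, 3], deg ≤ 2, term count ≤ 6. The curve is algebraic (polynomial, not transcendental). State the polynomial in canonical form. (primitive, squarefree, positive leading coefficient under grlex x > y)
2*x^2 + 3*x*y + x + 3*y + 2

First, degree: no degree-1 curve has this shape, so deg p = 2.
Then, checking where it meets the axes: no x-intercept at any integer in the box.
Finally, these observations pin down the coefficients.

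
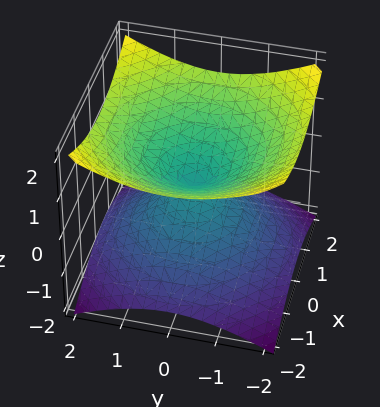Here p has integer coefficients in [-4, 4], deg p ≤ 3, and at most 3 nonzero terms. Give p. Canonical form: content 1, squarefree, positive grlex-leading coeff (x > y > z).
deg p = 2. A double cone through the origin; a quadric.
Symmetries: it's symmetric under z → −z, forcing even powers of z; the surface is invariant under rotation about z: p = q(x² + y², z).
Against the integer gridlines: one z-axis crossing is at z = 0; a circular section at z = 1 has radius between 1 and 2; one x-axis crossing is at x = 0; one y-axis crossing is at y = 0.
Putting this together gives p.

x^2 + y^2 - 2*z^2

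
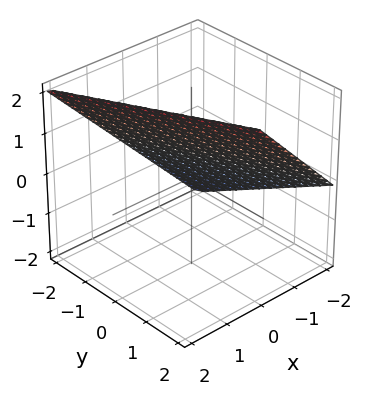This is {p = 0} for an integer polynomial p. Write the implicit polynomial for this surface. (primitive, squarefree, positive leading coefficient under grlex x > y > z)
2*x + y - 2*z + 2

First, deg p = 1. Every cross-section is a straight line — this is a plane.
Next, from the visible intercepts: it crosses the y-axis at the gridline y = -2; one z-axis crossing is at z = 1; one x-axis crossing is at x = -1.
Finally, matching integer coefficients to the picture gives p.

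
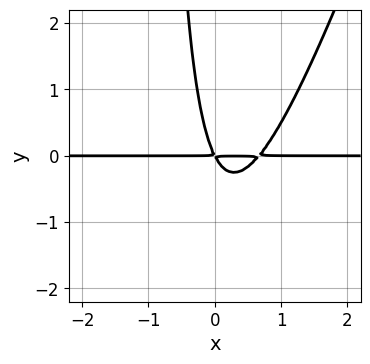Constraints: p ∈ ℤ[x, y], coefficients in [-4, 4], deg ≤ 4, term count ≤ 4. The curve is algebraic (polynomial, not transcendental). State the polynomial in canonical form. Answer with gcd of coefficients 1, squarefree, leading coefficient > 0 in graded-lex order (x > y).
(a) deg p = 3. The shape is more complex than any degree-2 curve.
(b) From the axis intercepts and sections: the visible x-axis segment lies entirely on the curve.
(c) Solving for integer coefficients yields p as stated.

3*x^2*y - x*y^2 - 2*x*y - y^2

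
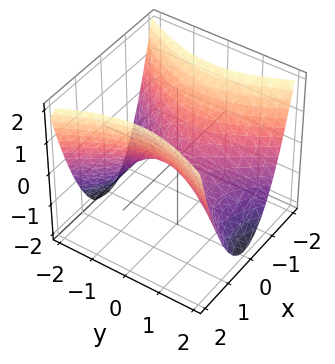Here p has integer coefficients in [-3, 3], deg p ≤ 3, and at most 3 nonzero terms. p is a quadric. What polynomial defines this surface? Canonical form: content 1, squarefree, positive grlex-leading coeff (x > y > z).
1. The degree is 2 — a saddle surface; a quadric.
2. Symmetries: mirror symmetry x ↦ −x ⇒ only even powers of x; the y ↦ −y reflection is a symmetry, so y appears only in even powers.
3. Reading off the gridlines: one x-axis crossing is at x = 0; it meets the z-axis at z = 0 (among the integer gridlines).
4. The integer polynomial consistent with all of this is the stated p.

2*x^2 - y^2 - 2*z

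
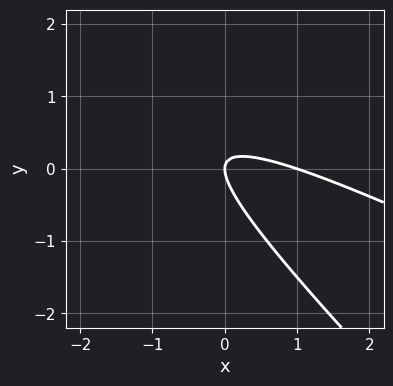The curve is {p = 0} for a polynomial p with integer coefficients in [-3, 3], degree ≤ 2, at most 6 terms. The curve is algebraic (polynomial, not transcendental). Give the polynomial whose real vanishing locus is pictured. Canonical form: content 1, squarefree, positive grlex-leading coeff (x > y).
Degree: no degree-1 curve has this shape, so deg p = 2.
Checking where it meets the axes: it crosses the y-axis at the gridline y = 0; the x-axis gridline crossings are at x ∈ {0, 1}.
Matching integer coefficients to the picture gives p.

x^2 + 3*x*y + 2*y^2 - x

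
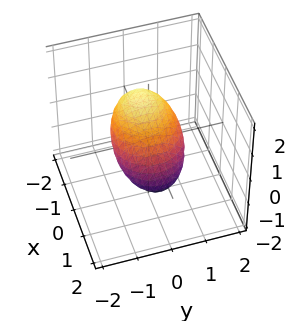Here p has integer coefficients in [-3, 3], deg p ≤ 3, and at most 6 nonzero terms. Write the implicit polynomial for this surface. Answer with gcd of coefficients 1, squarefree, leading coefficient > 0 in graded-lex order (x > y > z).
(a) deg p = 2.
(b) Checking where it meets the axes: the x-axis gridline crossings are at x ∈ {-1, 1}; among the integer gridlines, it crosses the y-axis at y ∈ {-1, 1}.
(c) These observations pin down the coefficients.

2*x^2 + 3*x*z + 2*y^2 + 3*z^2 - 2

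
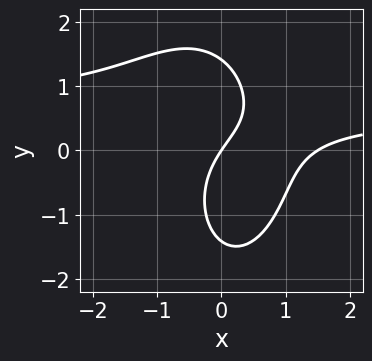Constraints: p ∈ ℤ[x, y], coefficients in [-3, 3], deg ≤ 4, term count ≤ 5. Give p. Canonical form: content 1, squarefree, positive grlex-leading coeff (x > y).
(a) deg p = 3. No degree-2 curve has this shape.
(b) Observable constraints: one x-axis crossing is at x = 0; it meets the y-axis at y = 0 (among the integer gridlines).
(c) Together with the visible shape, these determine p as stated.

3*x^2*y + y^3 - 2*x^2 + 3*x - 2*y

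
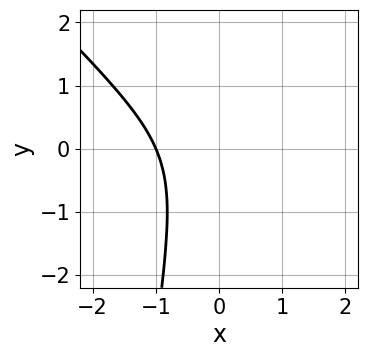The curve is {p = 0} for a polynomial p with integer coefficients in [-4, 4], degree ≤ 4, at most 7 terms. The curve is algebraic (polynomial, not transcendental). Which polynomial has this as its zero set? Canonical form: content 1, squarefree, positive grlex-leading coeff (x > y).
3*x^3 + 3*x^2*y + x^2 + y^2 + 2

First, deg p = 3.
Next, against the integer gridlines: the curve avoids every integer y-axis point in the box; one x-axis crossing is at x = -1.
Finally, solving for integer coefficients yields p as stated.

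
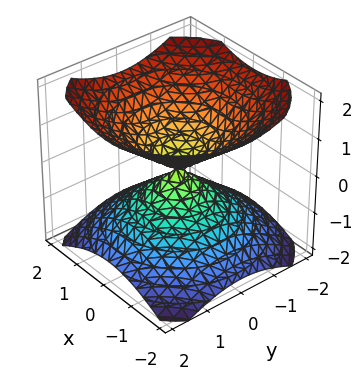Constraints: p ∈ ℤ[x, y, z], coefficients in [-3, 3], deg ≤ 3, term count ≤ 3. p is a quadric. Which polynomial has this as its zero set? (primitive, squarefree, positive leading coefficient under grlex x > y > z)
2*x^2 + 2*y^2 - 3*z^2

First, there are 2 components. They look like related sheets of one shape, so recover p as a whole.
Then, the degree is 2 — two nappes meeting at a single point; a quadric.
Next, symmetries: every cross-section ⟂ z is a circle, so x, y appear only via x² + y²; the z ↦ −z reflection is a symmetry, so z appears only in even powers.
Next, observable constraints: it meets the x-axis at x = 0 (among the integer gridlines); it meets the z-axis at z = 0 (among the integer gridlines); it meets the y-axis at y = 0 (among the integer gridlines).
Finally, fitting integer coefficients to these (and the overall shape) gives p.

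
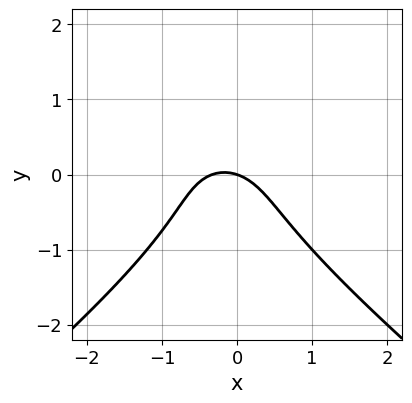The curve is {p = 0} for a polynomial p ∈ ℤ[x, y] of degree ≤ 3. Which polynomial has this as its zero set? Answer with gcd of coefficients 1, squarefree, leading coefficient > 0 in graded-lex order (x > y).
2*x^2*y - 3*y^3 - 3*x^2 - x - 3*y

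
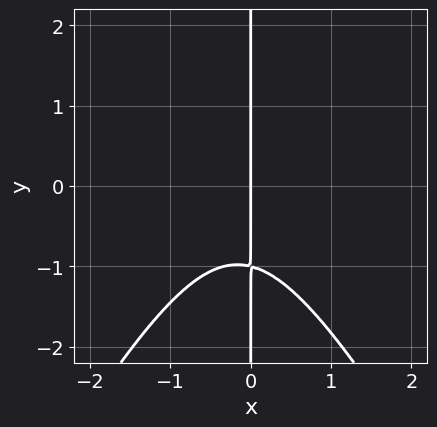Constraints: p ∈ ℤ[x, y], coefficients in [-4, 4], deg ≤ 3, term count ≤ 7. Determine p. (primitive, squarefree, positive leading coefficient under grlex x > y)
3*x^3 - x*y^2 + x^2 + 2*x*y + 3*x

deg p = 3. A generic line meets the curve in up to 3 points.
From the visible intercepts: the visible y-axis segment lies entirely on the curve; one x-axis crossing is at x = 0.
Together with the visible shape, these determine p as stated.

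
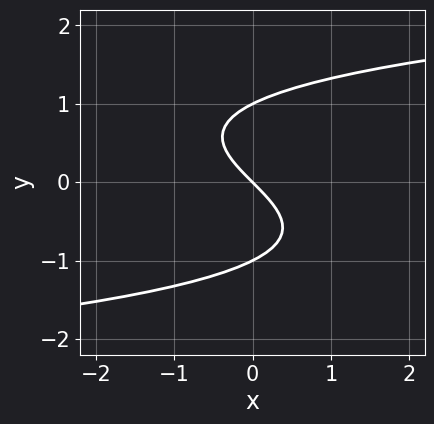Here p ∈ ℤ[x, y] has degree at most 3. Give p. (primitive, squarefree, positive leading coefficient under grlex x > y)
y^3 - x - y

1. The degree is 3 — a generic line meets the curve in up to 3 points.
2. From the axis intercepts and sections: it crosses the x-axis at the gridline x = 0; the y-axis gridline crossings are at y ∈ {-1, 0, 1}.
3. Putting this together gives p.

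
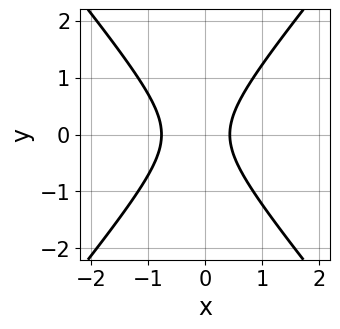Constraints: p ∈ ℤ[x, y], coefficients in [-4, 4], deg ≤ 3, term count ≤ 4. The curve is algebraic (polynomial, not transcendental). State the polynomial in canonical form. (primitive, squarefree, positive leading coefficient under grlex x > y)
Degree: the shape is more complex than any degree-1 curve, so deg p = 2.
Symmetries: it's symmetric under y → −y, forcing even powers of y.
Checking where it meets the axes: the curve avoids every integer y-axis point in the box.
Solving for integer coefficients yields p as stated.

3*x^2 - 2*y^2 + x - 1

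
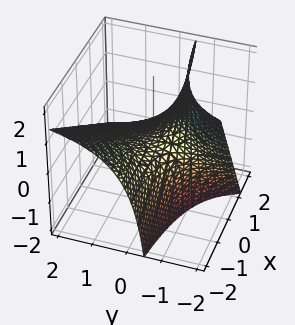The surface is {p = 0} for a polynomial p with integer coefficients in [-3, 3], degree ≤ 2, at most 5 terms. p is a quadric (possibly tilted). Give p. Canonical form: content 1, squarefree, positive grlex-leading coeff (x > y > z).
deg p = 2. A generic line meets the surface in up to 2 points.
From the axis intercepts and sections: one z-axis crossing is at z = 0; every point of the x-axis in the box is on the surface; every point of the y-axis in the box is on the surface.
Matching integer coefficients to the picture gives p.

x*y + y*z + z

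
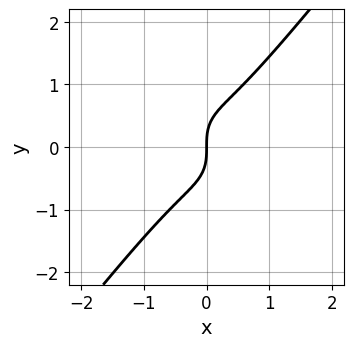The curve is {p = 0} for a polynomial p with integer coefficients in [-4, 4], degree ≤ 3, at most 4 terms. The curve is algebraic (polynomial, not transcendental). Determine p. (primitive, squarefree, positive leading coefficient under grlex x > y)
2*x^3 - y^3 + x

First, the degree is 3 — no degree-2 curve has this shape.
Then, reading off the gridlines: it crosses the x-axis at the gridline x = 0; it crosses the y-axis at the gridline y = 0.
Finally, fitting integer coefficients to these (and the overall shape) gives p.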